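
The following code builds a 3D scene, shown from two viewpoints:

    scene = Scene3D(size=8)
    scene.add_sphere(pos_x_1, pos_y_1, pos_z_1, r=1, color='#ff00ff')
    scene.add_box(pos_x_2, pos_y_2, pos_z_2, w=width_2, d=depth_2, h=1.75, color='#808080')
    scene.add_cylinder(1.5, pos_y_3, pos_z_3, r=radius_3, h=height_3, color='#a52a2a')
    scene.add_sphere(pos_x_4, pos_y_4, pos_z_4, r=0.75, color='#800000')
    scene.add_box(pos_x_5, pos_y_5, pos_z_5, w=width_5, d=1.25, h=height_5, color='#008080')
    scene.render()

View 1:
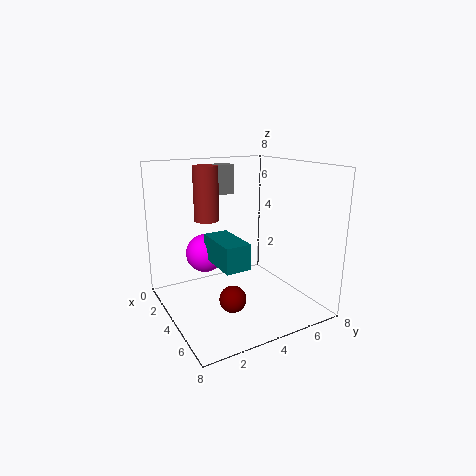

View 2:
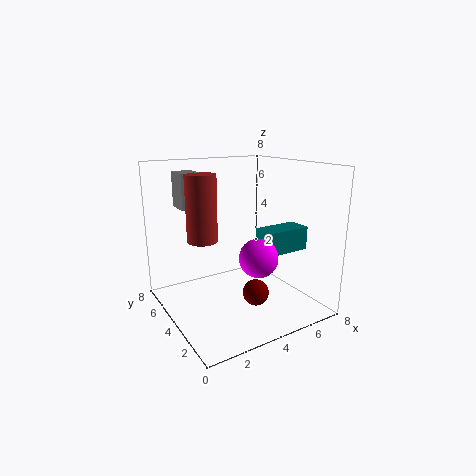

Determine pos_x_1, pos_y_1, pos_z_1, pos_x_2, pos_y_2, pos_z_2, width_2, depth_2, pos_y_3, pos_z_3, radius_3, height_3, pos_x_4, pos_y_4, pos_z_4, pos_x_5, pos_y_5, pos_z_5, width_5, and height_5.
pos_x_1 = 4
pos_y_1 = 2
pos_z_1 = 3.5
pos_x_2 = 0.75
pos_y_2 = 3.75
pos_z_2 = 6
width_2 = 1
depth_2 = 1.25
pos_y_3 = 3.25
pos_z_3 = 4.5
radius_3 = 0.75
height_3 = 3.25
pos_x_4 = 4.75
pos_y_4 = 3.25
pos_z_4 = 0.75
pos_x_5 = 4.5
pos_y_5 = 1.75
pos_z_5 = 3.5
width_5 = 2.5
height_5 = 1.25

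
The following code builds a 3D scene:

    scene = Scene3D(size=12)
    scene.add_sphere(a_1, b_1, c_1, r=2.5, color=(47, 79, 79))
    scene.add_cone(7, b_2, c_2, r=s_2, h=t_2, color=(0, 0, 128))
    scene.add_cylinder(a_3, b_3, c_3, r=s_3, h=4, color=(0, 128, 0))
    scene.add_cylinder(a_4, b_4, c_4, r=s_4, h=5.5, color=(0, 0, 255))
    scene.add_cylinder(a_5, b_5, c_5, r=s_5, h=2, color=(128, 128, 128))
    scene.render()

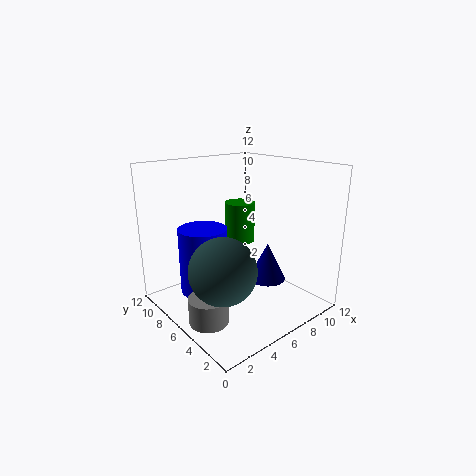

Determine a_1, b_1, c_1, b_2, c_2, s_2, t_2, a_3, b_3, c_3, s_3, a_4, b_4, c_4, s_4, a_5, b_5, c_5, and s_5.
a_1 = 2.5, b_1 = 3.5, c_1 = 5, b_2 = 3.5, c_2 = 3, s_2 = 1.5, t_2 = 3, a_3 = 10, b_3 = 10.5, c_3 = 3.5, s_3 = 1.5, a_4 = 3.5, b_4 = 7.5, c_4 = 1.5, s_4 = 2, a_5 = 1.5, b_5 = 4, c_5 = 1, s_5 = 1.5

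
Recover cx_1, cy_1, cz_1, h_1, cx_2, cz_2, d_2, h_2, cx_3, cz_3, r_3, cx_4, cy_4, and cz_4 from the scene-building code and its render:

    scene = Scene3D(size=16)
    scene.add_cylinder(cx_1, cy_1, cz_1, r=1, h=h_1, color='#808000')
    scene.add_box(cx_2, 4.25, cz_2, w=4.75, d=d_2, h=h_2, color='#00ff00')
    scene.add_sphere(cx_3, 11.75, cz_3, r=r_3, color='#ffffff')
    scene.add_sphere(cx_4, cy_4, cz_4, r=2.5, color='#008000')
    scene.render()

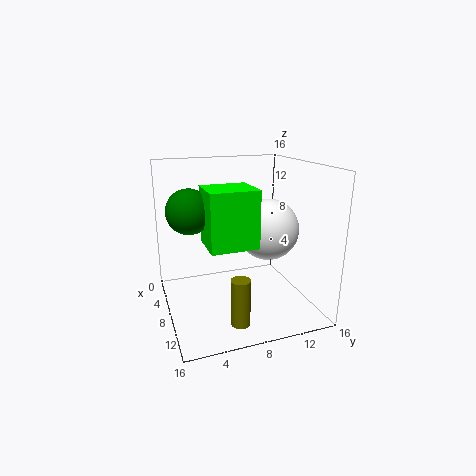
cx_1 = 13; cy_1 = 6.5; cz_1 = 0.5; h_1 = 5; cx_2 = 6; cz_2 = 7.5; d_2 = 5.25; h_2 = 6.25; cx_3 = 7.75; cz_3 = 8.5; r_3 = 3.5; cx_4 = 6.25; cy_4 = 3; cz_4 = 11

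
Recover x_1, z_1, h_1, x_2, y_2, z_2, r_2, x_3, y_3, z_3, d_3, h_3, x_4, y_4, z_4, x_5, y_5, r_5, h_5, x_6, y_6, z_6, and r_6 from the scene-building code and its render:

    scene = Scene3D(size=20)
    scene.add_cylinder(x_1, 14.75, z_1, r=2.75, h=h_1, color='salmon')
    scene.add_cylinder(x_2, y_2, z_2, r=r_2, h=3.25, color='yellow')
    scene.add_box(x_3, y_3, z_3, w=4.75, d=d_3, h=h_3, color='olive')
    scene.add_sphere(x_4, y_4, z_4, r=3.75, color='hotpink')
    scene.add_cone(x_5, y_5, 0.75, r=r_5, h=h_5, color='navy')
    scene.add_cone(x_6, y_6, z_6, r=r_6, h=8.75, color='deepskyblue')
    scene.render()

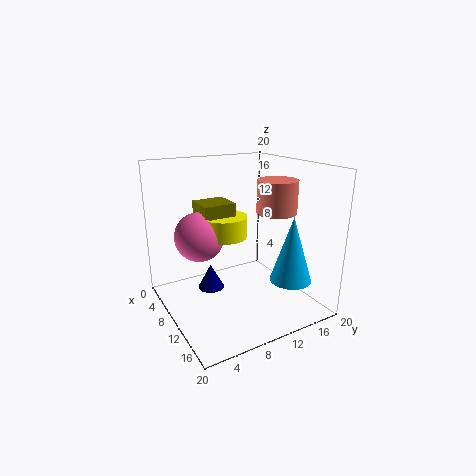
x_1 = 12.25; z_1 = 13.5; h_1 = 4.5; x_2 = 5; y_2 = 10.5; z_2 = 8.5; r_2 = 3.5; x_3 = 1.25; y_3 = 7; z_3 = 8.5; d_3 = 5; h_3 = 5.25; x_4 = 4; y_4 = 6.75; z_4 = 8.75; x_5 = 5.5; y_5 = 7.75; r_5 = 2; h_5 = 3.75; x_6 = 16.25; y_6 = 14.5; z_6 = 5.25; r_6 = 2.75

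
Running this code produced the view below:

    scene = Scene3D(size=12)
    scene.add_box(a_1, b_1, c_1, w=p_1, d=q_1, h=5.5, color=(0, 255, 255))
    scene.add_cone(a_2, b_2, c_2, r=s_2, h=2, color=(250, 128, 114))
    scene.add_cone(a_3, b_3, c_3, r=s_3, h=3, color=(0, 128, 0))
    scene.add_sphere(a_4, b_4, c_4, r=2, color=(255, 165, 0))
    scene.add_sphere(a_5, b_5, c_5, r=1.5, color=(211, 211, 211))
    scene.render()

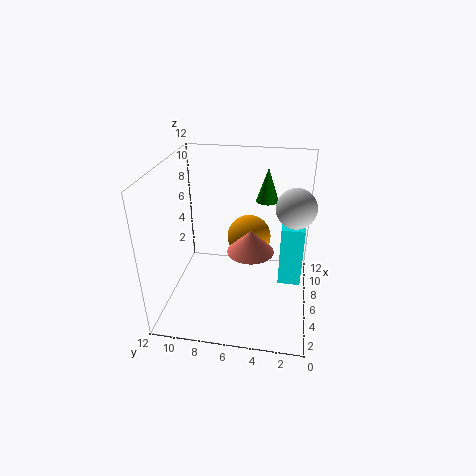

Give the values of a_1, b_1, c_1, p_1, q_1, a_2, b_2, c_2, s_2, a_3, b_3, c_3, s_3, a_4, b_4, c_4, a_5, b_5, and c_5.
a_1 = 7
b_1 = 0.5
c_1 = 1
p_1 = 1.5
q_1 = 2
a_2 = 6.5
b_2 = 5
c_2 = 4.5
s_2 = 2
a_3 = 9.5
b_3 = 4
c_3 = 8
s_3 = 1
a_4 = 9
b_4 = 5.5
c_4 = 4.5
a_5 = 5
b_5 = 1.5
c_5 = 9.5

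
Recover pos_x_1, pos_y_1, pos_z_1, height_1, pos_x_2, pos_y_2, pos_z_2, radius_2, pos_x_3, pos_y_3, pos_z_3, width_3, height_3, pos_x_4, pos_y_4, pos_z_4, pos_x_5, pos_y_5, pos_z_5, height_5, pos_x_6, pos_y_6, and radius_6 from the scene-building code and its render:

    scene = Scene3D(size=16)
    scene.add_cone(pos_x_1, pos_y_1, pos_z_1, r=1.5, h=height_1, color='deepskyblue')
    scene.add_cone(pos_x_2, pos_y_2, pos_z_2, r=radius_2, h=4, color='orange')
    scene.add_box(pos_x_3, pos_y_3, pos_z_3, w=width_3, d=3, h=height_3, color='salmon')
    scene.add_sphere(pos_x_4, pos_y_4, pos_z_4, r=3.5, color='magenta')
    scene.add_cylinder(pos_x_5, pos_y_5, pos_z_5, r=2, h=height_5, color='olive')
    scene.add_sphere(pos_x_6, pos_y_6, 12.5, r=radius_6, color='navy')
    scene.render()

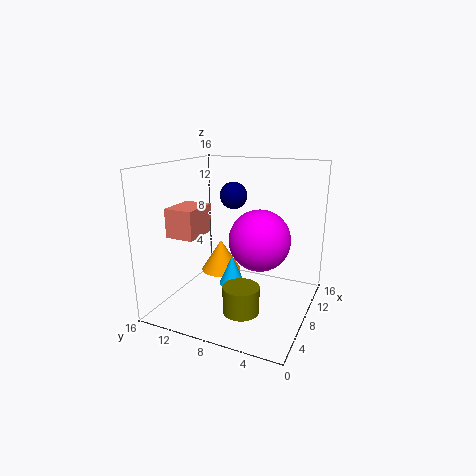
pos_x_1 = 8.5
pos_y_1 = 9
pos_z_1 = 2
height_1 = 3.5
pos_x_2 = 11.5
pos_y_2 = 12
pos_z_2 = 2
radius_2 = 2.5
pos_x_3 = 2.5
pos_y_3 = 10.5
pos_z_3 = 9
width_3 = 4
height_3 = 3
pos_x_4 = 9.5
pos_y_4 = 6
pos_z_4 = 7.5
pos_x_5 = 5.5
pos_y_5 = 6.5
pos_z_5 = 0.5
height_5 = 3
pos_x_6 = 9
pos_y_6 = 9
radius_6 = 1.5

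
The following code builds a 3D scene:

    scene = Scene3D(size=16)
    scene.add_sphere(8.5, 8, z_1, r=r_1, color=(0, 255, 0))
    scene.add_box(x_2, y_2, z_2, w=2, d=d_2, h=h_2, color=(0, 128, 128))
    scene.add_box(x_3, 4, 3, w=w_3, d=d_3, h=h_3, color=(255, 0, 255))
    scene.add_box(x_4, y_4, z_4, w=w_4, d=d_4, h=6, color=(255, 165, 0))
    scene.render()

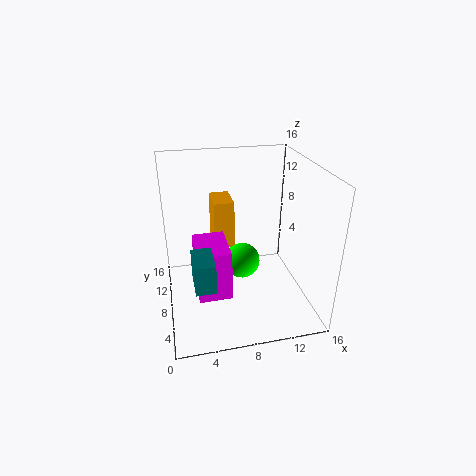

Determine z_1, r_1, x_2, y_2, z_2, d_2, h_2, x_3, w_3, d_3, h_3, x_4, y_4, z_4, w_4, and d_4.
z_1 = 5; r_1 = 2; x_2 = 2.5; y_2 = 1.5; z_2 = 6; d_2 = 3.5; h_2 = 3; x_3 = 3; w_3 = 3.5; d_3 = 5; h_3 = 5.5; x_4 = 6; y_4 = 12; z_4 = 4.5; w_4 = 2.5; d_4 = 4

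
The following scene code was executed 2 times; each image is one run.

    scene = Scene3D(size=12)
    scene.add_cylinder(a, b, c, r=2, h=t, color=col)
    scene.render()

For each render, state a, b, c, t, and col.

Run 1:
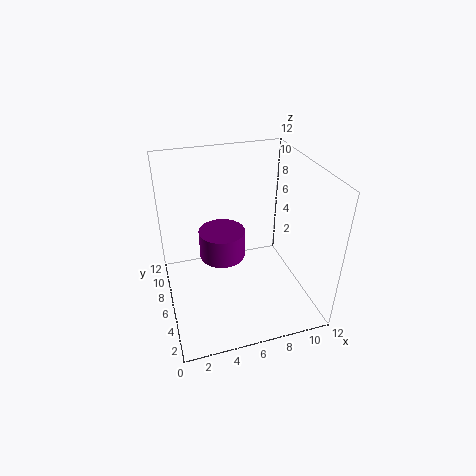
a = 5
b = 7.5
c = 3.5
t = 2.5
col = 'purple'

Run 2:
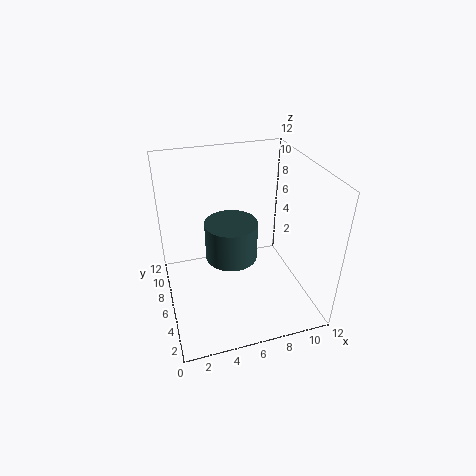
a = 5
b = 4.5
c = 5.5
t = 3
col = 'darkslategray'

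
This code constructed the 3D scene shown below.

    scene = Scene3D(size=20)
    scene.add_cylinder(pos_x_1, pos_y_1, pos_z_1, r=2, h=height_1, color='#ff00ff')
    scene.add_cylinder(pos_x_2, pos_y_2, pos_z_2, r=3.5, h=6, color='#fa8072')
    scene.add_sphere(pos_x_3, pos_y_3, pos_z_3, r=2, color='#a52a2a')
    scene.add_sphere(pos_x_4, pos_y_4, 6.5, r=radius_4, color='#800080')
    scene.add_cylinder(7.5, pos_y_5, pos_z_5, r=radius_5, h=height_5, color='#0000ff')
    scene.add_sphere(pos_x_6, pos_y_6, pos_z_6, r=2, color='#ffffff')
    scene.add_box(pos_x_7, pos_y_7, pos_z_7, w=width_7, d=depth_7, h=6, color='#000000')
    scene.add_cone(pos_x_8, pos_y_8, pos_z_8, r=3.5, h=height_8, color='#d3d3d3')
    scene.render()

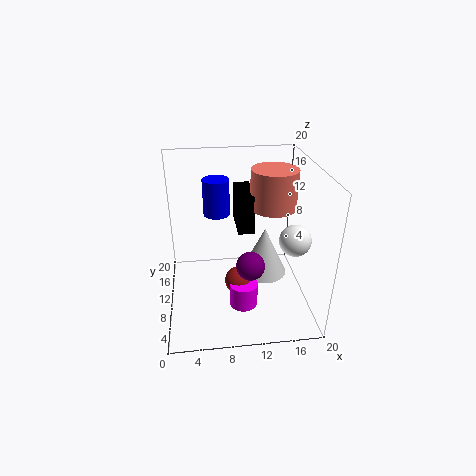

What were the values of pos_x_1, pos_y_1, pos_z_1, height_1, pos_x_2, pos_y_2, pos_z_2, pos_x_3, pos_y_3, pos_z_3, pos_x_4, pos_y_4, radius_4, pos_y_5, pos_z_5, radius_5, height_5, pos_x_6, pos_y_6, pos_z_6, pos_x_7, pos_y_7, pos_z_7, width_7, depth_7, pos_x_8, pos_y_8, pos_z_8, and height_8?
pos_x_1 = 10.5
pos_y_1 = 7.5
pos_z_1 = 0.5
height_1 = 3.5
pos_x_2 = 16
pos_y_2 = 15
pos_z_2 = 12
pos_x_3 = 10
pos_y_3 = 9
pos_z_3 = 3.5
pos_x_4 = 11.5
pos_y_4 = 8
radius_4 = 2
pos_y_5 = 16
pos_z_5 = 11
radius_5 = 2
height_5 = 5.5
pos_x_6 = 16.5
pos_y_6 = 5
pos_z_6 = 12
pos_x_7 = 10.5
pos_y_7 = 13.5
pos_z_7 = 8.5
width_7 = 2.5
depth_7 = 6.5
pos_x_8 = 14.5
pos_y_8 = 13
pos_z_8 = 2
height_8 = 7.5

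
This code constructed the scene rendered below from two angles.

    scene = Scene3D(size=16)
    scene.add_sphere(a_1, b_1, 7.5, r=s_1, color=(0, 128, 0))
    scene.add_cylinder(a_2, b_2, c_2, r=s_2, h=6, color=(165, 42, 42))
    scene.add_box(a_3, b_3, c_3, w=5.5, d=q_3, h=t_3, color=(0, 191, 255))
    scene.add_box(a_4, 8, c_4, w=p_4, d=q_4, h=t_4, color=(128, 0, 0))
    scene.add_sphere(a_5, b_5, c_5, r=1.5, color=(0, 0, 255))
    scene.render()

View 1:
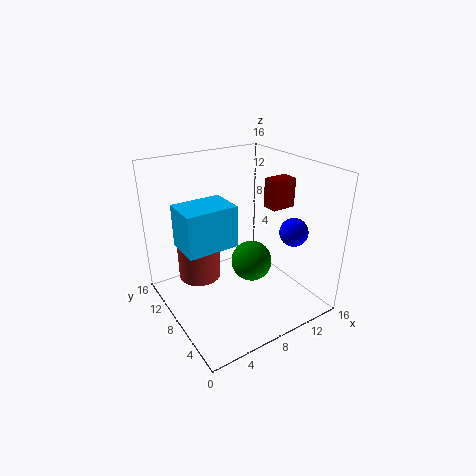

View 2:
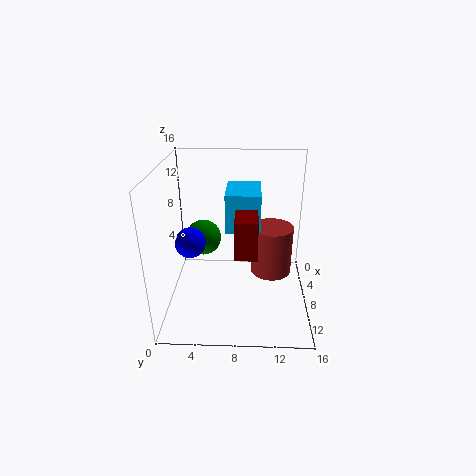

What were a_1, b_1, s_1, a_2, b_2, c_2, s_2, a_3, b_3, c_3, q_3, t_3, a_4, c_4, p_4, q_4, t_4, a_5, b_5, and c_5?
a_1 = 7
b_1 = 4
s_1 = 2
a_2 = 5
b_2 = 12
c_2 = 2
s_2 = 2.5
a_3 = 1.5
b_3 = 6.5
c_3 = 8
q_3 = 4
t_3 = 4.5
a_4 = 13
c_4 = 10
p_4 = 3
q_4 = 2
t_4 = 3.5
a_5 = 12
b_5 = 3.5
c_5 = 9.5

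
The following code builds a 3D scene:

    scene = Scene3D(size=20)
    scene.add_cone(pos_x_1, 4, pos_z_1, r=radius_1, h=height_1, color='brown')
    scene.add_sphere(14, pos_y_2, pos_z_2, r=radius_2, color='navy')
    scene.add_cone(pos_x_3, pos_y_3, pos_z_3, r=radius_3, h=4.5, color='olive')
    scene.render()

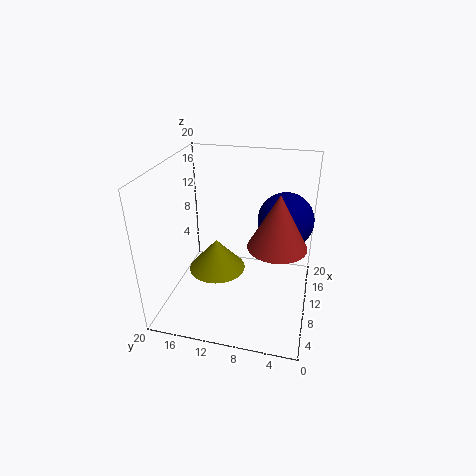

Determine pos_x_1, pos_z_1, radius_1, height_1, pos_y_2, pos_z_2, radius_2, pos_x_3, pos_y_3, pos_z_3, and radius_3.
pos_x_1 = 5, pos_z_1 = 12.5, radius_1 = 3.5, height_1 = 6.5, pos_y_2 = 4, pos_z_2 = 11.5, radius_2 = 4, pos_x_3 = 9.5, pos_y_3 = 13, pos_z_3 = 5, radius_3 = 4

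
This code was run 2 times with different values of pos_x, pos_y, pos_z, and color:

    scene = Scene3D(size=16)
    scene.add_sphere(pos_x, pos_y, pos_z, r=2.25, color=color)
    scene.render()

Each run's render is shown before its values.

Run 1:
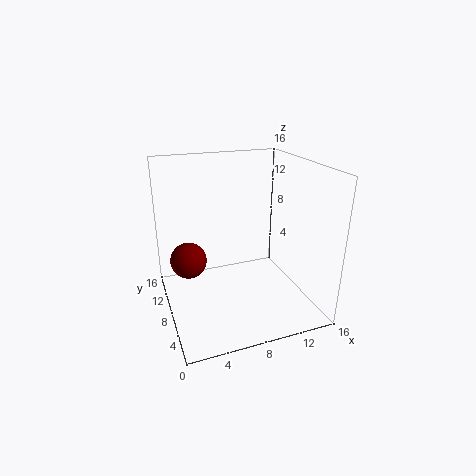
pos_x = 3.25
pos_y = 13
pos_z = 3.5
color = 'maroon'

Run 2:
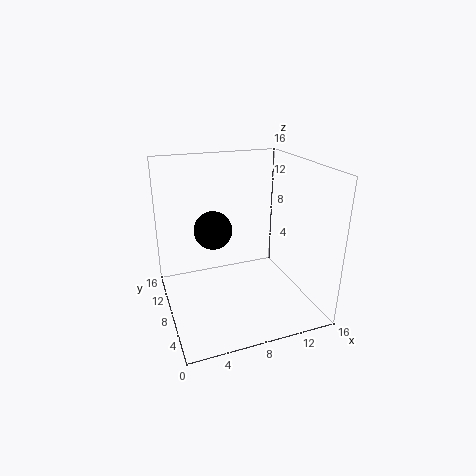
pos_x = 6
pos_y = 11
pos_z = 8
color = 'black'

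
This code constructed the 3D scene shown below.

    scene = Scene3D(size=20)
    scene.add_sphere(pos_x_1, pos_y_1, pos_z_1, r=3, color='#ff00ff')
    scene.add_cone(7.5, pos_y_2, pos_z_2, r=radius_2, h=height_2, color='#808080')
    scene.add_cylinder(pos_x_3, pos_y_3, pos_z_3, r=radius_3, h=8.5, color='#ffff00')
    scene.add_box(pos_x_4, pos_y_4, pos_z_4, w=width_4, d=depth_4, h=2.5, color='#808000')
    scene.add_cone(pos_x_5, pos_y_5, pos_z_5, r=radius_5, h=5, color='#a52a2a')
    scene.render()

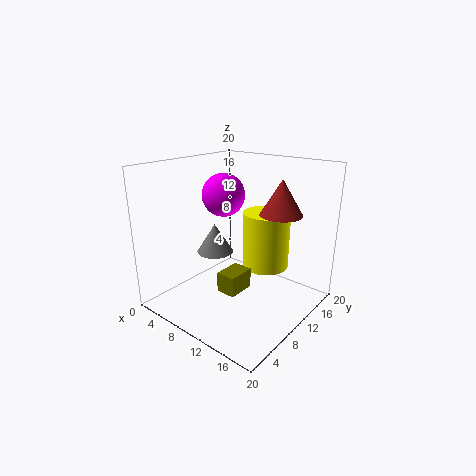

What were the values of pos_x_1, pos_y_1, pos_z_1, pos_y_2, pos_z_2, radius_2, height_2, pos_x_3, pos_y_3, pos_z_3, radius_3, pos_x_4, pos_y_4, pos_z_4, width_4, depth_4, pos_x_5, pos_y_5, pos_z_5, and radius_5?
pos_x_1 = 7; pos_y_1 = 10.5; pos_z_1 = 15.5; pos_y_2 = 8; pos_z_2 = 8; radius_2 = 2.5; height_2 = 4; pos_x_3 = 11; pos_y_3 = 15.5; pos_z_3 = 4; radius_3 = 3.5; pos_x_4 = 12; pos_y_4 = 3.5; pos_z_4 = 5.5; width_4 = 2.5; depth_4 = 3.5; pos_x_5 = 14; pos_y_5 = 14.5; pos_z_5 = 13; radius_5 = 3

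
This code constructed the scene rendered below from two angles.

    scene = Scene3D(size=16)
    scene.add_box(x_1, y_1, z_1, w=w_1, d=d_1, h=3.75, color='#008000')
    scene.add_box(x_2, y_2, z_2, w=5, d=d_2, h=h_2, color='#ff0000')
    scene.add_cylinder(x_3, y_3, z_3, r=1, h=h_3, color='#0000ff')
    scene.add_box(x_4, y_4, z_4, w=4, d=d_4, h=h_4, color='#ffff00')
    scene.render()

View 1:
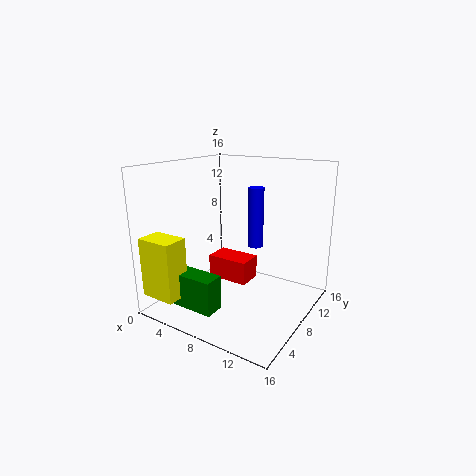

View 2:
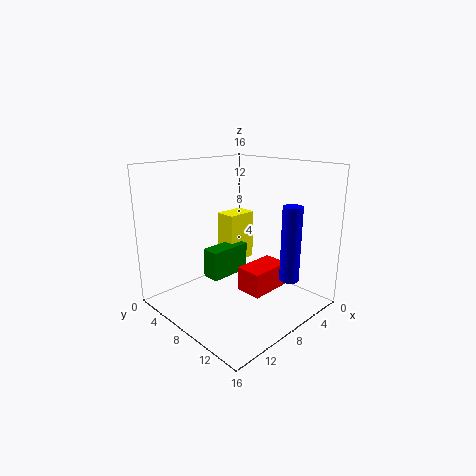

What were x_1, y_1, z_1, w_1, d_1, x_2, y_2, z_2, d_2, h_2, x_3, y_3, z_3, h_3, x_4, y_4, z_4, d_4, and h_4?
x_1 = 2.75, y_1 = 2, z_1 = 1.25, w_1 = 5.5, d_1 = 2.25, x_2 = 3.5, y_2 = 8.5, z_2 = 2, d_2 = 3, h_2 = 2.75, x_3 = 6.75, y_3 = 14.25, z_3 = 4.75, h_3 = 7.75, x_4 = 0.5, y_4 = 0.5, z_4 = 2.25, d_4 = 2.75, h_4 = 6.5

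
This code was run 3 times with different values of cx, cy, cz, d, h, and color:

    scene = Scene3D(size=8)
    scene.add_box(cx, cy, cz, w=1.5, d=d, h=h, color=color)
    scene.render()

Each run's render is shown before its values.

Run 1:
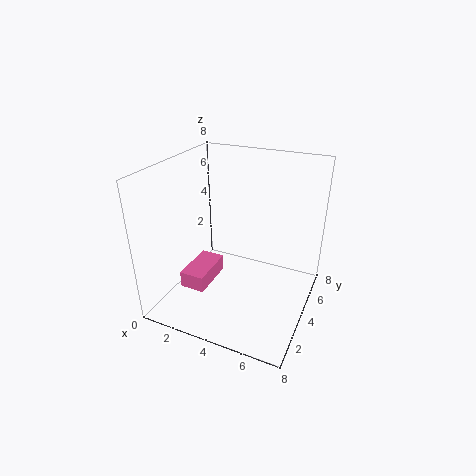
cx = 0.75, cy = 2.75, cz = 0.5, d = 2.75, h = 1, color = 'hotpink'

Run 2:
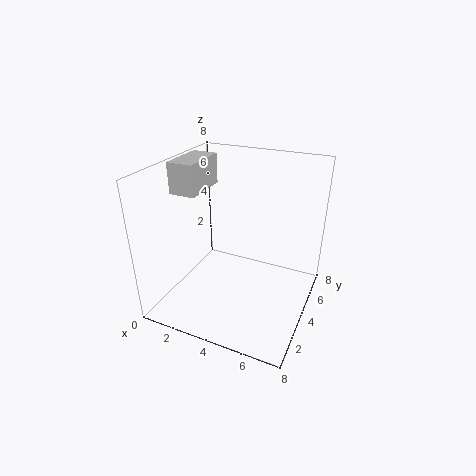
cx = 0.25, cy = 3.25, cz = 6.25, d = 2.75, h = 1.75, color = 'lightgray'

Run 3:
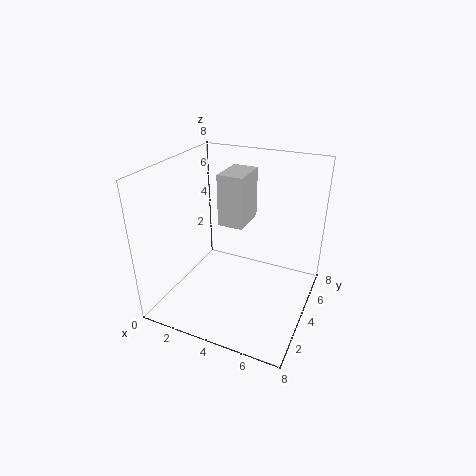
cx = 2.5, cy = 4.5, cz = 4.25, d = 2.25, h = 3, color = 'lightgray'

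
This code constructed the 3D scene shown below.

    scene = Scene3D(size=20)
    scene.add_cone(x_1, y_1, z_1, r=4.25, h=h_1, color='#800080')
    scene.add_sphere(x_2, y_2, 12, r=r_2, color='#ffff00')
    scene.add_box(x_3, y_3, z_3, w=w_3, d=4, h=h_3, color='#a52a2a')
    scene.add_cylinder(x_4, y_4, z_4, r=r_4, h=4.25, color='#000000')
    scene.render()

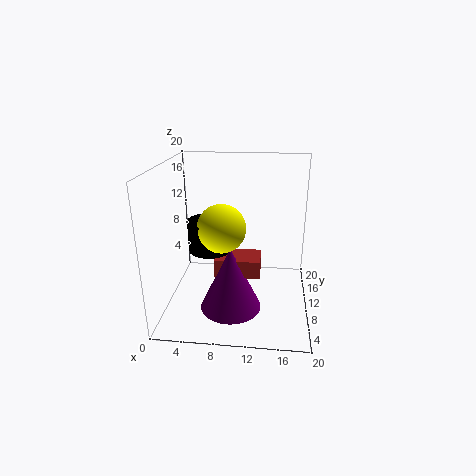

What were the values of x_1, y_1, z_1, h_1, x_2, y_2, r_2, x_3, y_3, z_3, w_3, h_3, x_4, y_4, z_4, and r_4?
x_1 = 9.25, y_1 = 7.5, z_1 = 0.5, h_1 = 9, x_2 = 8, y_2 = 8.25, r_2 = 3.25, x_3 = 7, y_3 = 7.25, z_3 = 5.25, w_3 = 6.25, h_3 = 2.5, x_4 = 6.25, y_4 = 9.25, z_4 = 8.5, r_4 = 3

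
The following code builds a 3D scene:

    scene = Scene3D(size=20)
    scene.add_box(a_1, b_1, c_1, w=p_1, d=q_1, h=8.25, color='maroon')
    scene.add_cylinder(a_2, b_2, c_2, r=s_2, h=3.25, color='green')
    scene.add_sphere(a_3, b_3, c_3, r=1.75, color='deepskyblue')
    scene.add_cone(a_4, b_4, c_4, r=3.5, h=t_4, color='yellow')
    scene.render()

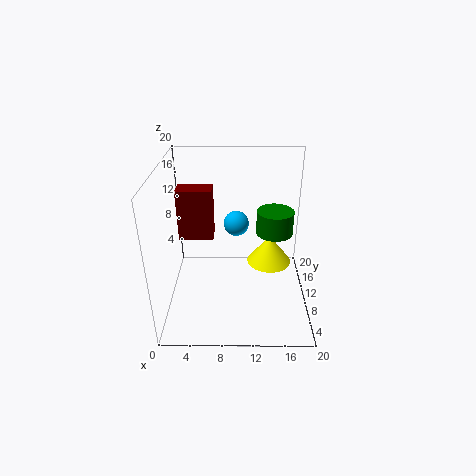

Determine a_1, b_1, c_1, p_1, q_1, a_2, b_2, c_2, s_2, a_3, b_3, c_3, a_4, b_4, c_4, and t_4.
a_1 = 0.5, b_1 = 15.75, c_1 = 6.25, p_1 = 5.5, q_1 = 3.25, a_2 = 15, b_2 = 10.25, c_2 = 10.75, s_2 = 2.5, a_3 = 9.75, b_3 = 11.5, c_3 = 11.5, a_4 = 15, b_4 = 15.25, c_4 = 2.75, t_4 = 4.5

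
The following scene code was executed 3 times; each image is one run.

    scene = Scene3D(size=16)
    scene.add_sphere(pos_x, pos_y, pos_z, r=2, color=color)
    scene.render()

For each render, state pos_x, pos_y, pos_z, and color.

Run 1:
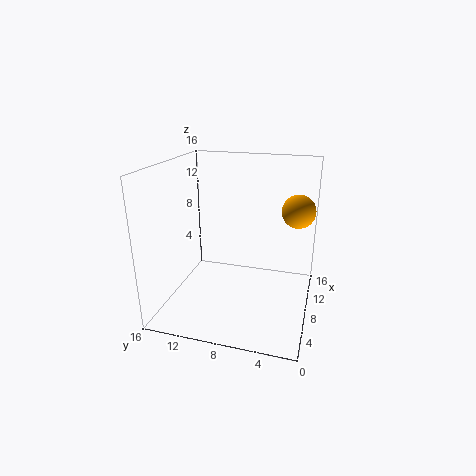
pos_x = 13, pos_y = 2, pos_z = 10, color = 'orange'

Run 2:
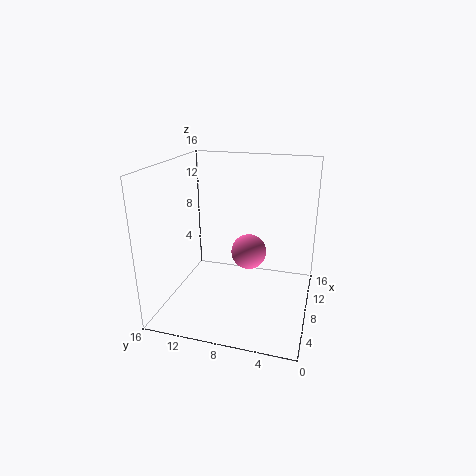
pos_x = 9, pos_y = 7, pos_z = 6, color = 'hotpink'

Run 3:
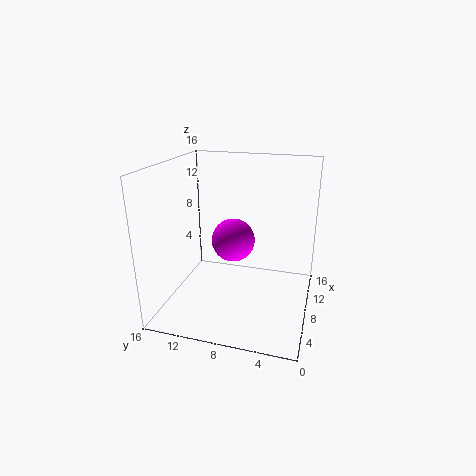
pos_x = 3, pos_y = 7, pos_z = 10, color = 'magenta'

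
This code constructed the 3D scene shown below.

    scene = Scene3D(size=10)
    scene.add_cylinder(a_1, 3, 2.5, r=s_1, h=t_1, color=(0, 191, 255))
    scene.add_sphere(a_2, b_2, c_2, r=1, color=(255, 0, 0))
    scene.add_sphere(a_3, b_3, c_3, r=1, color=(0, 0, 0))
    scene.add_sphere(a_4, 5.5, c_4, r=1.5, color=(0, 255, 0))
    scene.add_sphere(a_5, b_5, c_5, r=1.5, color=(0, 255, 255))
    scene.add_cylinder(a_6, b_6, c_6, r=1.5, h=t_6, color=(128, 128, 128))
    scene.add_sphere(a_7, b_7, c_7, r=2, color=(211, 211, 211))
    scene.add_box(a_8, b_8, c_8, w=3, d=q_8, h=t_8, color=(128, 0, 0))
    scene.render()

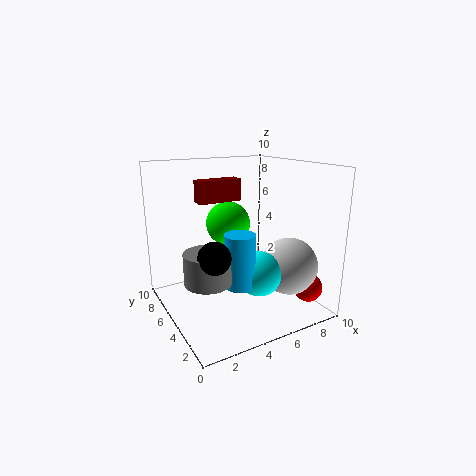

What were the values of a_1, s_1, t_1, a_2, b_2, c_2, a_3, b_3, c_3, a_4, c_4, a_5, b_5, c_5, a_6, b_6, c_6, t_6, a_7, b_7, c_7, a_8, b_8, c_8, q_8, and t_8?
a_1 = 4, s_1 = 1, t_1 = 3.5, a_2 = 9, b_2 = 2, c_2 = 1.5, a_3 = 2, b_3 = 2.5, c_3 = 5, a_4 = 4.5, c_4 = 6, a_5 = 5.5, b_5 = 3, c_5 = 3, a_6 = 2, b_6 = 3.5, c_6 = 3, t_6 = 2, a_7 = 8, b_7 = 3, c_7 = 3, a_8 = 2.5, b_8 = 5.5, c_8 = 7.5, q_8 = 1, t_8 = 1.5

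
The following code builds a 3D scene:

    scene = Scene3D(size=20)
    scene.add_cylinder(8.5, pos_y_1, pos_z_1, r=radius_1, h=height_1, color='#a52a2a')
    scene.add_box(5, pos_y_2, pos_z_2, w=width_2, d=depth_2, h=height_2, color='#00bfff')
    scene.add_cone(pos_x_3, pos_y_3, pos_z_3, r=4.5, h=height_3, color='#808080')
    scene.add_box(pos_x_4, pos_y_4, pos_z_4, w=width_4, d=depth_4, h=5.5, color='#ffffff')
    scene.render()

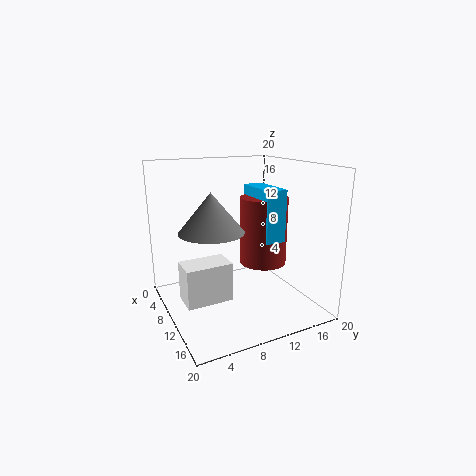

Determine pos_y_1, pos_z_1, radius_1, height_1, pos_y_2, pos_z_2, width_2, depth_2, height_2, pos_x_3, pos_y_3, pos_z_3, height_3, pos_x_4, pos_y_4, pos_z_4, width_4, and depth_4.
pos_y_1 = 15, pos_z_1 = 5, radius_1 = 3.5, height_1 = 10, pos_y_2 = 13.5, pos_z_2 = 9, width_2 = 7, depth_2 = 3, height_2 = 7.5, pos_x_3 = 9, pos_y_3 = 6.5, pos_z_3 = 11, height_3 = 5.5, pos_x_4 = 7.5, pos_y_4 = 2, pos_z_4 = 1.5, width_4 = 4, depth_4 = 6.5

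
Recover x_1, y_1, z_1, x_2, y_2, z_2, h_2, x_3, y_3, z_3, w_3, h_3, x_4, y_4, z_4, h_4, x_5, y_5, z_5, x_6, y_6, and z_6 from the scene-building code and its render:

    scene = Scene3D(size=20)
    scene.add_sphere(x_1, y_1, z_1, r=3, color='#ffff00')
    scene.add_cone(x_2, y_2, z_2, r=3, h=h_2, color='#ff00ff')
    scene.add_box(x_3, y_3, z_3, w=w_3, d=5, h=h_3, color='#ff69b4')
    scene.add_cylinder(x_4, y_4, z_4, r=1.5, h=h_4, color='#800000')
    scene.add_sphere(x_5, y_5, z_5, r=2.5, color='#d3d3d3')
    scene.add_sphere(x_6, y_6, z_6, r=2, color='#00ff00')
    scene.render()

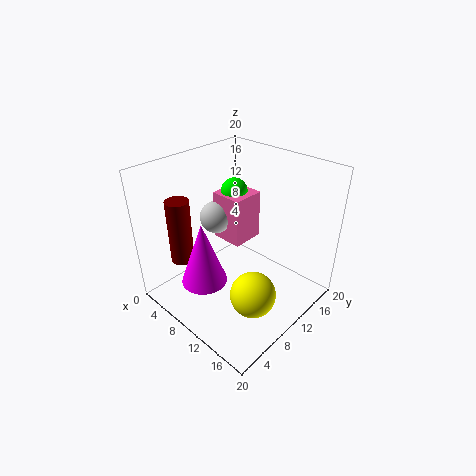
x_1 = 15.5
y_1 = 7
z_1 = 5
x_2 = 9.5
y_2 = 4
z_2 = 6
h_2 = 8.5
x_3 = 3
y_3 = 12
z_3 = 6.5
w_3 = 5
h_3 = 7.5
x_4 = 6.5
y_4 = 3
z_4 = 8.5
h_4 = 8.5
x_5 = 3.5
y_5 = 12
z_5 = 10
x_6 = 5
y_6 = 14.5
z_6 = 14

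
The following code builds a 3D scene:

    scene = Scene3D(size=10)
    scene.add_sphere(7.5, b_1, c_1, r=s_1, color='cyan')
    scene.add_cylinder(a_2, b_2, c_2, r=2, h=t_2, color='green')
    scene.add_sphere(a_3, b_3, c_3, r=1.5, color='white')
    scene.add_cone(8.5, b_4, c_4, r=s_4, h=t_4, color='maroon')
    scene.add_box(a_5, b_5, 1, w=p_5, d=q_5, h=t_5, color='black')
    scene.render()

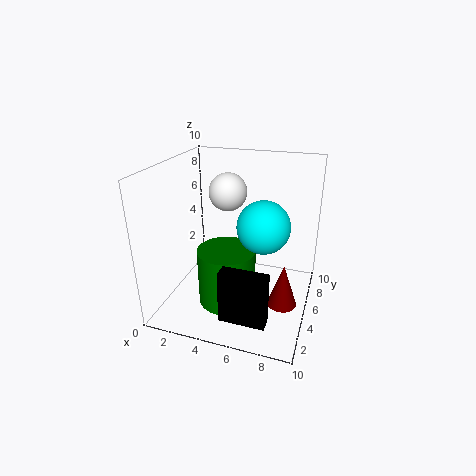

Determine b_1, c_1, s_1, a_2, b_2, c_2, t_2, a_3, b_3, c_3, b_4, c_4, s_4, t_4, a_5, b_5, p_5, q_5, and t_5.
b_1 = 2
c_1 = 7.5
s_1 = 1.5
a_2 = 4.5
b_2 = 4
c_2 = 0.5
t_2 = 4
a_3 = 3
b_3 = 8.5
c_3 = 7
b_4 = 4
c_4 = 1
s_4 = 1
t_4 = 3
a_5 = 5
b_5 = 1
p_5 = 3
q_5 = 1
t_5 = 3.5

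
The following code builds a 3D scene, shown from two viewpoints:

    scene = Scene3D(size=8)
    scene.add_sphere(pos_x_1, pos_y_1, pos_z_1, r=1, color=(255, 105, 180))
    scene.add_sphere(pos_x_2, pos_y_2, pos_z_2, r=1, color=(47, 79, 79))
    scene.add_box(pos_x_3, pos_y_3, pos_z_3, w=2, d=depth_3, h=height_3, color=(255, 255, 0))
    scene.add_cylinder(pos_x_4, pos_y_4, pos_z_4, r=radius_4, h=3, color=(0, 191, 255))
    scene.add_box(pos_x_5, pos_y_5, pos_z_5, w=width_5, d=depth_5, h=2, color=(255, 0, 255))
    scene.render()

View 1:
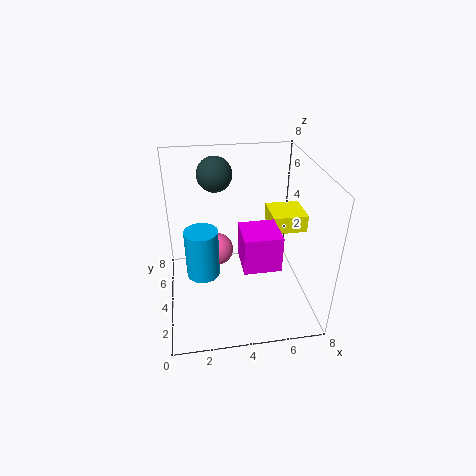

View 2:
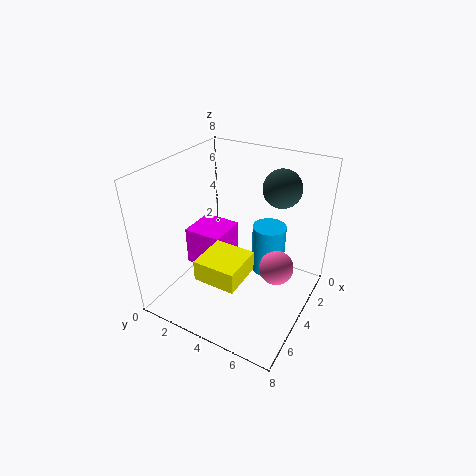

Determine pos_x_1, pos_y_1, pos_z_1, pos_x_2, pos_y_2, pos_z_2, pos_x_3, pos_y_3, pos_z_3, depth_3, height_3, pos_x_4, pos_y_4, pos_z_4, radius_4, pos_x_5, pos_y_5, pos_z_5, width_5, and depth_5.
pos_x_1 = 3, pos_y_1 = 6, pos_z_1 = 2, pos_x_2 = 3, pos_y_2 = 6, pos_z_2 = 7, pos_x_3 = 6, pos_y_3 = 4, pos_z_3 = 4, depth_3 = 2, height_3 = 1, pos_x_4 = 2, pos_y_4 = 5, pos_z_4 = 1, radius_4 = 1, pos_x_5 = 4, pos_y_5 = 2, pos_z_5 = 3, width_5 = 2, depth_5 = 2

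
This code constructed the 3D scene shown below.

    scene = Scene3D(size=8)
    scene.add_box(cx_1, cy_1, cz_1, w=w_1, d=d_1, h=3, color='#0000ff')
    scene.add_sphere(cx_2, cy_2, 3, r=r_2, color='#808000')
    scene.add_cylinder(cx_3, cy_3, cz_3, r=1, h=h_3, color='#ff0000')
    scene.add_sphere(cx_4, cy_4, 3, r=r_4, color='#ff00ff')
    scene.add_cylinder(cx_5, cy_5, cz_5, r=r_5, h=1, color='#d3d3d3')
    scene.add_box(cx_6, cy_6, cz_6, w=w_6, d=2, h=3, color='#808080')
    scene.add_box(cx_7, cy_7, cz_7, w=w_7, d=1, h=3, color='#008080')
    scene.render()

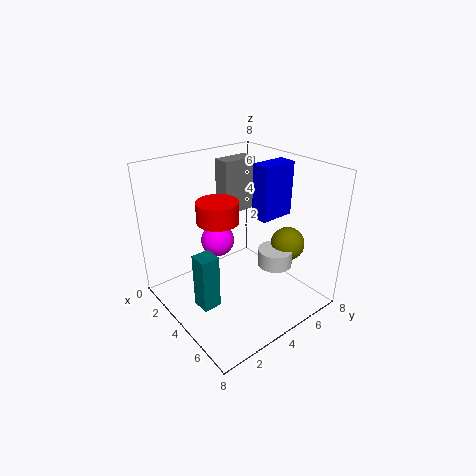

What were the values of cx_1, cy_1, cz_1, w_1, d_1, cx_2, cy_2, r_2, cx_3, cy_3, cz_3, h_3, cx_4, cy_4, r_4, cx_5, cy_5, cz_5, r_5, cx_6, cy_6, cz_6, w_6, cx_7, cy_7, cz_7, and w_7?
cx_1 = 4; cy_1 = 5; cz_1 = 5; w_1 = 1; d_1 = 2; cx_2 = 5; cy_2 = 7; r_2 = 1; cx_3 = 5; cy_3 = 2; cz_3 = 6; h_3 = 1; cx_4 = 2; cy_4 = 4; r_4 = 1; cx_5 = 5; cy_5 = 6; cz_5 = 2; r_5 = 1; cx_6 = 2; cy_6 = 4; cz_6 = 5; w_6 = 1; cx_7 = 4; cy_7 = 1; cz_7 = 1; w_7 = 1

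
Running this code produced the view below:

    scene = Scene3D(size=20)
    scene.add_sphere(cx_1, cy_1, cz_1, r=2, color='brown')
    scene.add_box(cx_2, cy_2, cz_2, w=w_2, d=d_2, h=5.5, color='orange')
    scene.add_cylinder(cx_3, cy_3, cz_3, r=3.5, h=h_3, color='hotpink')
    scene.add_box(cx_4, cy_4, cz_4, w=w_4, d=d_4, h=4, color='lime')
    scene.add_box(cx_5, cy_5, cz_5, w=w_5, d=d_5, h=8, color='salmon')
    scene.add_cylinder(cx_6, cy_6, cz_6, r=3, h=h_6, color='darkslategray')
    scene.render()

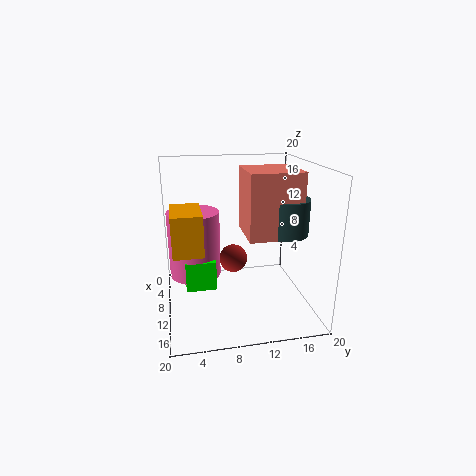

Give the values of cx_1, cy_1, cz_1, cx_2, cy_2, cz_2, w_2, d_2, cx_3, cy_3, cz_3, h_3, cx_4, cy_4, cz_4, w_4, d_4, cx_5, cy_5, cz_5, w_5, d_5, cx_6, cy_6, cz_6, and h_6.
cx_1 = 9
cy_1 = 9.5
cz_1 = 6.5
cx_2 = 7
cy_2 = 1
cz_2 = 9
w_2 = 6.5
d_2 = 4
cx_3 = 9.5
cy_3 = 4
cz_3 = 5
h_3 = 9
cx_4 = 10
cy_4 = 2.5
cz_4 = 4
w_4 = 3
d_4 = 4
cx_5 = 10.5
cy_5 = 10
cz_5 = 12
w_5 = 6.5
d_5 = 6.5
cx_6 = 14.5
cy_6 = 15
cz_6 = 12
h_6 = 4.5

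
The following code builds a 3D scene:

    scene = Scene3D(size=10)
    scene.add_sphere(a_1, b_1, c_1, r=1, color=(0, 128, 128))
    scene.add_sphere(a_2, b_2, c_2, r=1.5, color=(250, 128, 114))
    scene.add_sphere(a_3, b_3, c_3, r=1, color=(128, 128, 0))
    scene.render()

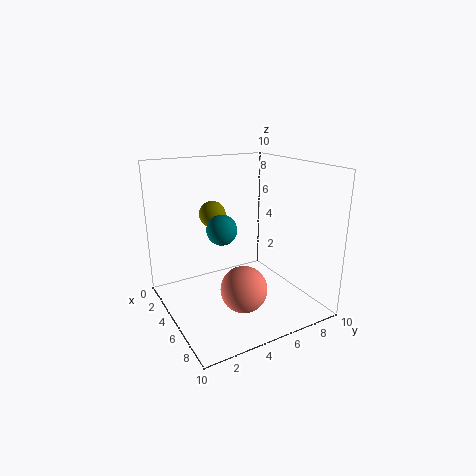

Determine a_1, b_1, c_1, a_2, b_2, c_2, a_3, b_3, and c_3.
a_1 = 5.5, b_1 = 3.5, c_1 = 6, a_2 = 7.5, b_2 = 4, c_2 = 2.5, a_3 = 2, b_3 = 4.5, c_3 = 6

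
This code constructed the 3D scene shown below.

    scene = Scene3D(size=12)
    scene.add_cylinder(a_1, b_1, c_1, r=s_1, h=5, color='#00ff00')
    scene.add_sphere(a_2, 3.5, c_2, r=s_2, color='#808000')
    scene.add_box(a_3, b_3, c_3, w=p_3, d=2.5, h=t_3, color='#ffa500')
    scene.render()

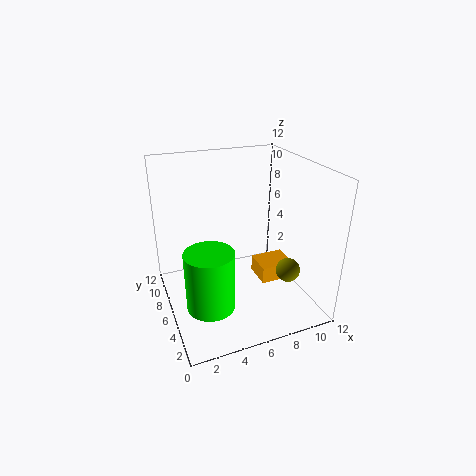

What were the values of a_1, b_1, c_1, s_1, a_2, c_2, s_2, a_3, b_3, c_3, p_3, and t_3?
a_1 = 3, b_1 = 4.5, c_1 = 1, s_1 = 2, a_2 = 9.5, c_2 = 3.5, s_2 = 1, a_3 = 8, b_3 = 5, c_3 = 1.5, p_3 = 3, t_3 = 1.5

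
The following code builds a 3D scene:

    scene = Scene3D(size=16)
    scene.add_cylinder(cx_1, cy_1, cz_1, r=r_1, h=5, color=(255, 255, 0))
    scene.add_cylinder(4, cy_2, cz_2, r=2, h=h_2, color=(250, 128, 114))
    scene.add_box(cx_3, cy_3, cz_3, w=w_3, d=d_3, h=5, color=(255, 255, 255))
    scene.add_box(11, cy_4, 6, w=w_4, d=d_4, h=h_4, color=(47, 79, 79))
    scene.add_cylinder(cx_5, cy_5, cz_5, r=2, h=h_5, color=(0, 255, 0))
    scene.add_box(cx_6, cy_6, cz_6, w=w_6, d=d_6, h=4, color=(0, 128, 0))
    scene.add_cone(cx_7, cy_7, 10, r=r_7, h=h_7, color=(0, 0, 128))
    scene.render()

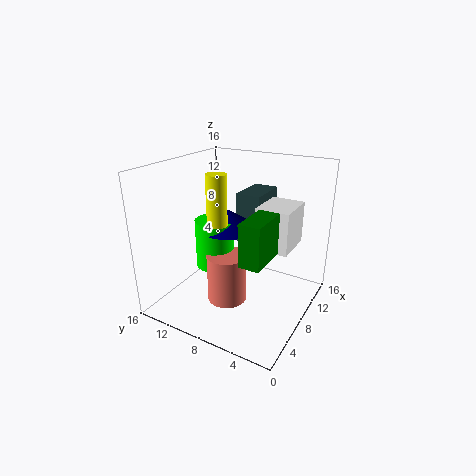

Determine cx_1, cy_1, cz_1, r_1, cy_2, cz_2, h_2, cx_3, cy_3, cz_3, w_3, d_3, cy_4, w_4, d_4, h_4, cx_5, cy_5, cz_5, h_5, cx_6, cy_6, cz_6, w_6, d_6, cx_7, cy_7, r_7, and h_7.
cx_1 = 4; cy_1 = 8; cz_1 = 11; r_1 = 1; cy_2 = 7; cz_2 = 3; h_2 = 5; cx_3 = 10; cy_3 = 3; cz_3 = 6; w_3 = 5; d_3 = 4; cy_4 = 7; w_4 = 5; d_4 = 3; h_4 = 6; cx_5 = 5; cy_5 = 9; cz_5 = 6; h_5 = 5; cx_6 = 1; cy_6 = 2; cz_6 = 9; w_6 = 4; d_6 = 2; cx_7 = 6; cy_7 = 8; r_7 = 3; h_7 = 2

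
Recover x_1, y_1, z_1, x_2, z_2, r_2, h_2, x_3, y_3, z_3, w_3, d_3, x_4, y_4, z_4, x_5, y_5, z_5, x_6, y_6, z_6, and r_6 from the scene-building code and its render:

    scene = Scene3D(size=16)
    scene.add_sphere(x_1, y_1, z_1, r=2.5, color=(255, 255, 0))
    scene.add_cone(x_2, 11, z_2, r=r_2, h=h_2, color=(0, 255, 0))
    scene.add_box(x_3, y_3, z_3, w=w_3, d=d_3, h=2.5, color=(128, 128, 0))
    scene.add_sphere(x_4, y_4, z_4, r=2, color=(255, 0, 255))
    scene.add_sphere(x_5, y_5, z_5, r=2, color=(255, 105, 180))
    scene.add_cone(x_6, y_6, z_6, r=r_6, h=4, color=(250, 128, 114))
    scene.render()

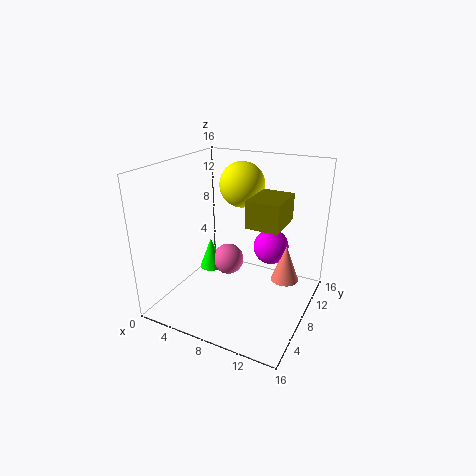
x_1 = 7.5
y_1 = 10
z_1 = 13.5
x_2 = 2.5
z_2 = 1.5
r_2 = 1.5
h_2 = 4
x_3 = 11.5
y_3 = 2.5
z_3 = 12
w_3 = 3
d_3 = 4
x_4 = 11
y_4 = 10.5
z_4 = 6.5
x_5 = 4.5
y_5 = 12
z_5 = 2.5
x_6 = 13.5
y_6 = 8.5
z_6 = 4
r_6 = 1.5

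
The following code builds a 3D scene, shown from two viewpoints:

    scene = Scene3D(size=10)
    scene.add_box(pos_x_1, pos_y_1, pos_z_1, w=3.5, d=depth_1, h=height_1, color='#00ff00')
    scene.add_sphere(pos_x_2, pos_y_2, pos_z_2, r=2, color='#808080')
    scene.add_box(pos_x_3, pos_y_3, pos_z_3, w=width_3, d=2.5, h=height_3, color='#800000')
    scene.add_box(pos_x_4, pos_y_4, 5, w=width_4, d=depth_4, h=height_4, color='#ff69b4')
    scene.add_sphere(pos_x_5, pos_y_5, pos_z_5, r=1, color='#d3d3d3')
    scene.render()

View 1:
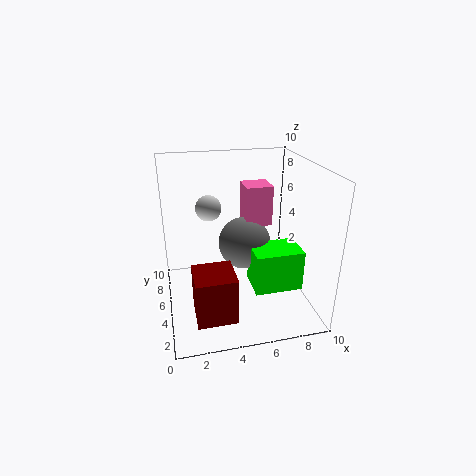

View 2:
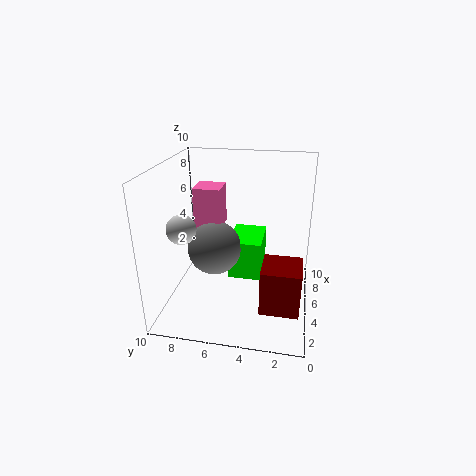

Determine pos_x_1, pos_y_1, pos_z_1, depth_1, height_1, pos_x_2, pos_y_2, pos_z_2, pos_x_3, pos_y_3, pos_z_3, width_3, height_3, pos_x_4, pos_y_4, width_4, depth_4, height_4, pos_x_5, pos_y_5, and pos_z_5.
pos_x_1 = 6; pos_y_1 = 3.5; pos_z_1 = 1; depth_1 = 2.5; height_1 = 3; pos_x_2 = 6; pos_y_2 = 7; pos_z_2 = 3.5; pos_x_3 = 1.5; pos_y_3 = 0.5; pos_z_3 = 1.5; width_3 = 2.5; height_3 = 3; pos_x_4 = 6; pos_y_4 = 6.5; width_4 = 2; depth_4 = 2; height_4 = 3; pos_x_5 = 3.5; pos_y_5 = 8.5; pos_z_5 = 6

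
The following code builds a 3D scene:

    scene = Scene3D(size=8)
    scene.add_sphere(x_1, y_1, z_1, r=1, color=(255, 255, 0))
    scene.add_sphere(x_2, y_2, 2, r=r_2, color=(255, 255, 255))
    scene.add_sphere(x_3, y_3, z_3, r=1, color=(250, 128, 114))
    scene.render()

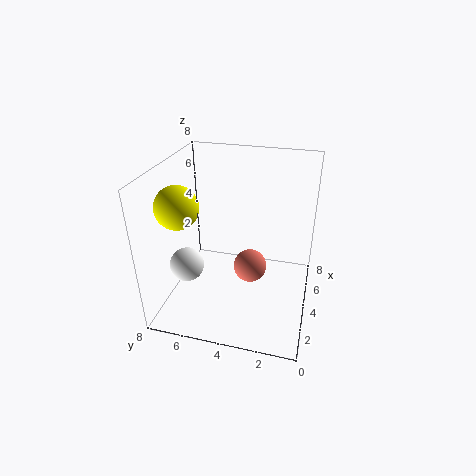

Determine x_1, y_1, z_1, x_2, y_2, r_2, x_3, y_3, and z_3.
x_1 = 1; y_1 = 6; z_1 = 7; x_2 = 3.5; y_2 = 7; r_2 = 1; x_3 = 5; y_3 = 3.5; z_3 = 1.5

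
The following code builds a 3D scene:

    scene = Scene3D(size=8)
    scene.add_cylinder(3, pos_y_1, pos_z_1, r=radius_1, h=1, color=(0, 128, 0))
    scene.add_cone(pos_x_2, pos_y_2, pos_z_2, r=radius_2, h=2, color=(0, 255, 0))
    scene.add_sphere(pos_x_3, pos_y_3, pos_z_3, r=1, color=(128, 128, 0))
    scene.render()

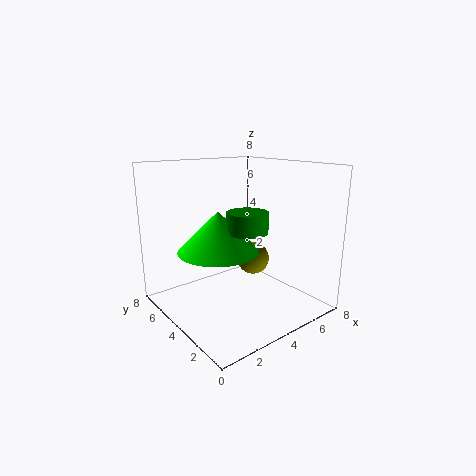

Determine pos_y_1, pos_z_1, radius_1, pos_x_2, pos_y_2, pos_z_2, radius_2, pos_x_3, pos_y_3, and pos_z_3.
pos_y_1 = 2
pos_z_1 = 5
radius_1 = 1
pos_x_2 = 2
pos_y_2 = 3
pos_z_2 = 4
radius_2 = 2
pos_x_3 = 6
pos_y_3 = 5
pos_z_3 = 2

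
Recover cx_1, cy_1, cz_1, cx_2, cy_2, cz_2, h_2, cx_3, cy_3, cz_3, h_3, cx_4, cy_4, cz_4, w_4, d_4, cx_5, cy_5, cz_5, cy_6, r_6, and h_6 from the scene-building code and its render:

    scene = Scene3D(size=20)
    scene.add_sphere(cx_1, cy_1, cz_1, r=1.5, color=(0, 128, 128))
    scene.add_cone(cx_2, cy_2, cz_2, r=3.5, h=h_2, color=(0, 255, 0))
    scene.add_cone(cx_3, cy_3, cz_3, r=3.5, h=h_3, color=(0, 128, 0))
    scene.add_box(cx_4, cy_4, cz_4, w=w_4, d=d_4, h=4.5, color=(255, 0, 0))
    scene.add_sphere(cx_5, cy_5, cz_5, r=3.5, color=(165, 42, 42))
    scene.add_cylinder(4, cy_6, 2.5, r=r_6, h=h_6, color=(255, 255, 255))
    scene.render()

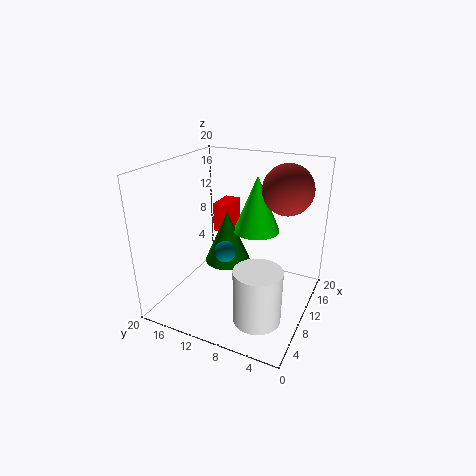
cx_1 = 9
cy_1 = 11.5
cz_1 = 8
cx_2 = 15.5
cy_2 = 9.5
cz_2 = 9
h_2 = 8.5
cx_3 = 13.5
cy_3 = 13.5
cz_3 = 4
h_3 = 8
cx_4 = 14.5
cy_4 = 14
cz_4 = 8
w_4 = 4.5
d_4 = 2.5
cx_5 = 14
cy_5 = 4.5
cz_5 = 16.5
cy_6 = 4.5
r_6 = 3
h_6 = 7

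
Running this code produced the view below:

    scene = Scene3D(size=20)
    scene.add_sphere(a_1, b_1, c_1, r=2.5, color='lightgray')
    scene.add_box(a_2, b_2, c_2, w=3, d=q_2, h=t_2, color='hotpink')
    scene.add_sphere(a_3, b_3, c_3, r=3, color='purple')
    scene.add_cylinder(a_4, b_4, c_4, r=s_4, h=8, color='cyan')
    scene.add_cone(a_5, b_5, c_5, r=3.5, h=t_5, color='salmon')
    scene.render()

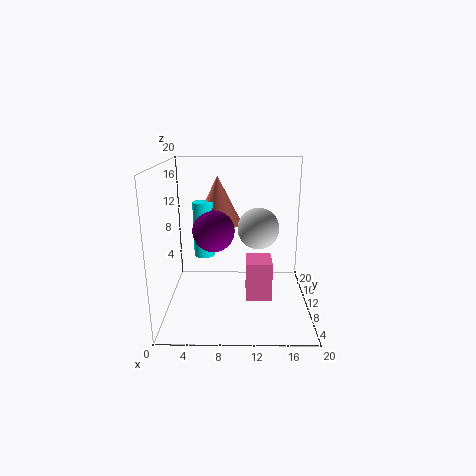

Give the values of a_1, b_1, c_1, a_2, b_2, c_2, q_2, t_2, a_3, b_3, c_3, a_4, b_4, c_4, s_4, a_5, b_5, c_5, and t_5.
a_1 = 12.5; b_1 = 5; c_1 = 13; a_2 = 11; b_2 = 1; c_2 = 5.5; q_2 = 3.5; t_2 = 4.5; a_3 = 6.5; b_3 = 11.5; c_3 = 10.5; a_4 = 5; b_4 = 12.5; c_4 = 6.5; s_4 = 1.5; a_5 = 7; b_5 = 14; c_5 = 11; t_5 = 7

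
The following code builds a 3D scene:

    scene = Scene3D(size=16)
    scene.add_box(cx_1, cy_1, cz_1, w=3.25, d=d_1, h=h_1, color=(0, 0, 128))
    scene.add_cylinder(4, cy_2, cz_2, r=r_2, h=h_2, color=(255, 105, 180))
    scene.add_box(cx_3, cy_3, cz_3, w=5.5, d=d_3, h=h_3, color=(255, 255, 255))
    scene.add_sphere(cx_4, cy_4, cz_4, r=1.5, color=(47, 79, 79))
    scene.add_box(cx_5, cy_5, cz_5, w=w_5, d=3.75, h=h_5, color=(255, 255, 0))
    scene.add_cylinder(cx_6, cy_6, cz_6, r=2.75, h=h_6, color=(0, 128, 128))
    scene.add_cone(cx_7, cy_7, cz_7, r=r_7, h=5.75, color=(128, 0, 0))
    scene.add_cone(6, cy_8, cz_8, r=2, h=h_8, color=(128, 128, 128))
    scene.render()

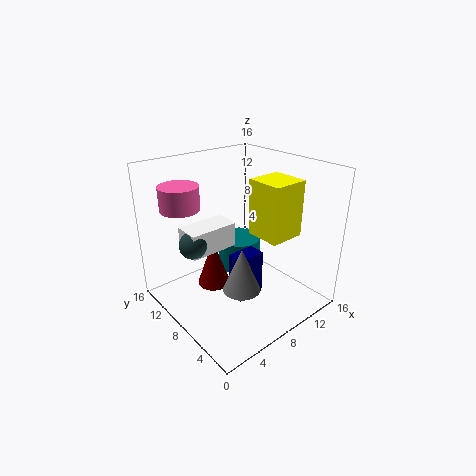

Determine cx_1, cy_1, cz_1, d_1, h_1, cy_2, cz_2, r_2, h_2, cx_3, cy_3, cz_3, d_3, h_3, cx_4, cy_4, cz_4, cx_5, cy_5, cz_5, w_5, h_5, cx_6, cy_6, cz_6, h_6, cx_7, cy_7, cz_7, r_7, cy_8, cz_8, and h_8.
cx_1 = 6.5, cy_1 = 5.75, cz_1 = 1.25, d_1 = 2, h_1 = 5.25, cy_2 = 13.25, cz_2 = 10.75, r_2 = 2.25, h_2 = 2.75, cx_3 = 2.75, cy_3 = 8.75, cz_3 = 6.75, d_3 = 3, h_3 = 2.75, cx_4 = 3.25, cy_4 = 9.75, cz_4 = 8, cx_5 = 7.75, cy_5 = 2.25, cz_5 = 9.5, w_5 = 3.75, h_5 = 5.75, cx_6 = 11.75, cy_6 = 12.25, cz_6 = 1.25, h_6 = 4, cx_7 = 7, cy_7 = 11.5, cz_7 = 0.75, r_7 = 2, cy_8 = 5, cz_8 = 3.75, h_8 = 4.75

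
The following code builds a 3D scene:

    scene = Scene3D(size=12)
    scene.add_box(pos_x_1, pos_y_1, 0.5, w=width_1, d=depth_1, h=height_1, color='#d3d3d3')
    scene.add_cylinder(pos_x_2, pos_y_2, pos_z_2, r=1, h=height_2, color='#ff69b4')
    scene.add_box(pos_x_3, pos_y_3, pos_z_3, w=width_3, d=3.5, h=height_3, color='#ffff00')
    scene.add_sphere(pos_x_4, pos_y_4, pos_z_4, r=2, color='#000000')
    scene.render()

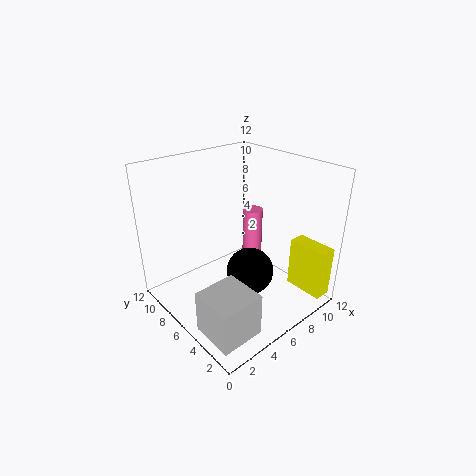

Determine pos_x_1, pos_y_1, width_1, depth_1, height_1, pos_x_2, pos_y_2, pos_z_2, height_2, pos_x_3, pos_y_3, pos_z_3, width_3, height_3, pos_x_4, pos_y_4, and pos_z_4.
pos_x_1 = 0.5; pos_y_1 = 1; width_1 = 3.5; depth_1 = 3.5; height_1 = 3.5; pos_x_2 = 11; pos_y_2 = 9.5; pos_z_2 = 1; height_2 = 5; pos_x_3 = 10.5; pos_y_3 = 0.5; pos_z_3 = 0.5; width_3 = 1.5; height_3 = 4.5; pos_x_4 = 6.5; pos_y_4 = 5; pos_z_4 = 3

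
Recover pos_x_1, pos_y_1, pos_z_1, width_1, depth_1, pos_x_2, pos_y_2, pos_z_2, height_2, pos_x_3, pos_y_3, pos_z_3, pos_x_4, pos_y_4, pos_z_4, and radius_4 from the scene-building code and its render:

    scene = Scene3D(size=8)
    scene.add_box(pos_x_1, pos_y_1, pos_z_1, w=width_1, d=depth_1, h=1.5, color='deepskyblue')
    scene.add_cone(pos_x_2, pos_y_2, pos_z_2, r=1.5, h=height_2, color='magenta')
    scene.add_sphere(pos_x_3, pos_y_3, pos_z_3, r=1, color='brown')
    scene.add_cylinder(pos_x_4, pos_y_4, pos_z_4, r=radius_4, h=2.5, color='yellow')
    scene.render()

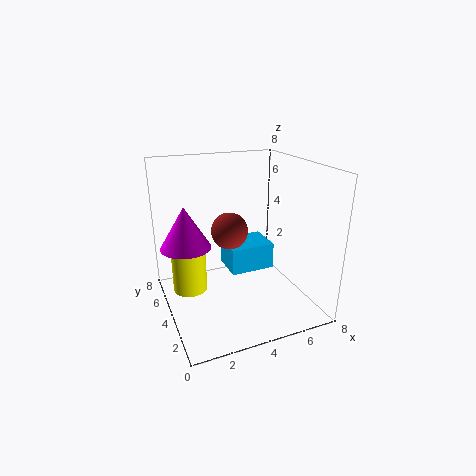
pos_x_1 = 3.5; pos_y_1 = 3.5; pos_z_1 = 2; width_1 = 2.5; depth_1 = 2; pos_x_2 = 1.5; pos_y_2 = 6; pos_z_2 = 3; height_2 = 2.5; pos_x_3 = 3.5; pos_y_3 = 4; pos_z_3 = 4.5; pos_x_4 = 1.5; pos_y_4 = 5.5; pos_z_4 = 0.5; radius_4 = 1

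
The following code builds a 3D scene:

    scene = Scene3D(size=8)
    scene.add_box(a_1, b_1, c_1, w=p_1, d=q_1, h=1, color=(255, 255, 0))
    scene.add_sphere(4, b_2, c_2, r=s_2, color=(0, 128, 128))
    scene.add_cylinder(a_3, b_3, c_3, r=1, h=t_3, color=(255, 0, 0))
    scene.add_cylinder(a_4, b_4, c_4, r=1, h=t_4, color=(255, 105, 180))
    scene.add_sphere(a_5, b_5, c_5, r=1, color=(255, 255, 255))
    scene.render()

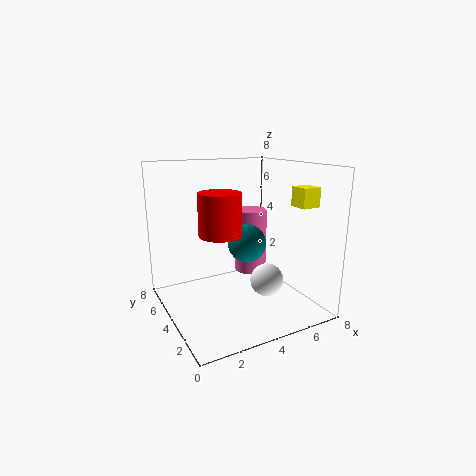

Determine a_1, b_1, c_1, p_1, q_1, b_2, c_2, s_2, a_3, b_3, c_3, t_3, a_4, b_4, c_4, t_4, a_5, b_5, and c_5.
a_1 = 6
b_1 = 1
c_1 = 6
p_1 = 1
q_1 = 1
b_2 = 3
c_2 = 4
s_2 = 1
a_3 = 2
b_3 = 2
c_3 = 5
t_3 = 2
a_4 = 6
b_4 = 6
c_4 = 1
t_4 = 4
a_5 = 6
b_5 = 4
c_5 = 1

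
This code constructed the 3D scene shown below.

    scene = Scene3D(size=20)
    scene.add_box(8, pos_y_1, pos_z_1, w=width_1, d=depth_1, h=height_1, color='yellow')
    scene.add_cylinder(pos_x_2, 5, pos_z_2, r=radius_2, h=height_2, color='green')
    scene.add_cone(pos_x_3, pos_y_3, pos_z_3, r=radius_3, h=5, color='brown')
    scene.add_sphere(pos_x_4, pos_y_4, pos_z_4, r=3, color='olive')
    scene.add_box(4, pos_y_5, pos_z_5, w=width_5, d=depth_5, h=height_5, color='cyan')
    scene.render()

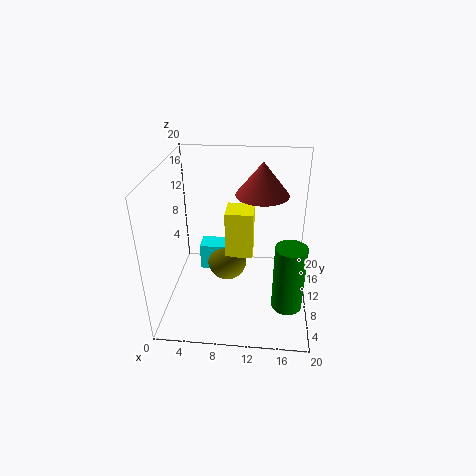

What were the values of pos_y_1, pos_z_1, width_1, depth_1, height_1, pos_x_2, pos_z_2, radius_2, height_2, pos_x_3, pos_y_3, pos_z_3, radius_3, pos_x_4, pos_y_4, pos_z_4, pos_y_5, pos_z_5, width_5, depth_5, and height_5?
pos_y_1 = 11; pos_z_1 = 6; width_1 = 4; depth_1 = 4; height_1 = 7; pos_x_2 = 17; pos_z_2 = 3; radius_2 = 2; height_2 = 9; pos_x_3 = 13; pos_y_3 = 16; pos_z_3 = 14; radius_3 = 4; pos_x_4 = 8; pos_y_4 = 13; pos_z_4 = 4; pos_y_5 = 12; pos_z_5 = 3; width_5 = 4; depth_5 = 3; height_5 = 4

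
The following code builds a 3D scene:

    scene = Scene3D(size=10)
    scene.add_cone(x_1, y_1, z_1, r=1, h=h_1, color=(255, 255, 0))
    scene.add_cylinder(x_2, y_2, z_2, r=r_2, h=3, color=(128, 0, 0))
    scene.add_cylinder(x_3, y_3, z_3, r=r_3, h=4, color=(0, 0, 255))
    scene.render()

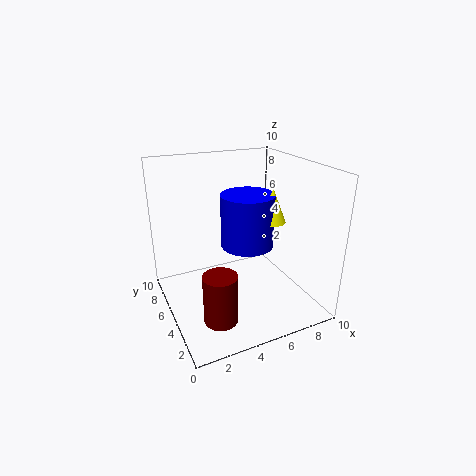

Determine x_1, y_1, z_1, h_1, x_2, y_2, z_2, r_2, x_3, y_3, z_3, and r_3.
x_1 = 8, y_1 = 5.5, z_1 = 5.5, h_1 = 2.5, x_2 = 2, y_2 = 1, z_2 = 2, r_2 = 1, x_3 = 6.5, y_3 = 6.5, z_3 = 3.5, r_3 = 2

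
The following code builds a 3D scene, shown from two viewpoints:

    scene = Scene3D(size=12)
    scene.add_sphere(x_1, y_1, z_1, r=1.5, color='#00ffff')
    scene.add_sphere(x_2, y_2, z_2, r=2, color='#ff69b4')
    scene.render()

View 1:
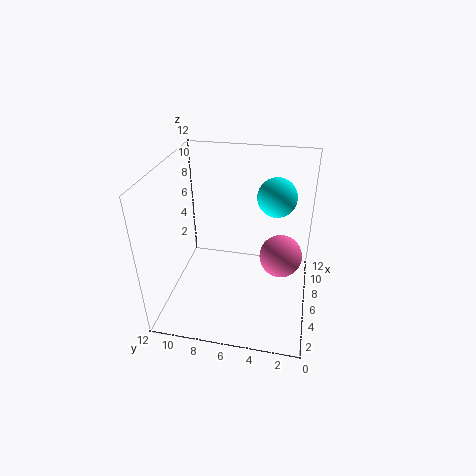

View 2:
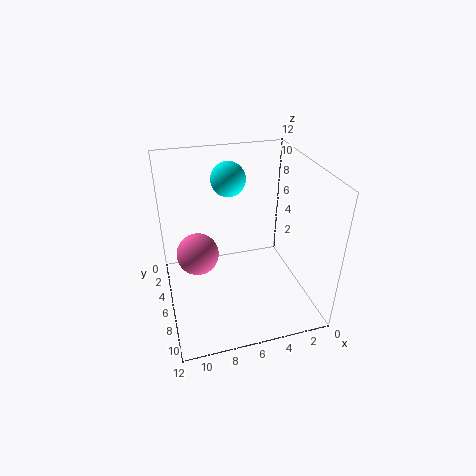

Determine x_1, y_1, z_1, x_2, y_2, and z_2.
x_1 = 6
y_1 = 3
z_1 = 10
x_2 = 9
y_2 = 2.5
z_2 = 2.5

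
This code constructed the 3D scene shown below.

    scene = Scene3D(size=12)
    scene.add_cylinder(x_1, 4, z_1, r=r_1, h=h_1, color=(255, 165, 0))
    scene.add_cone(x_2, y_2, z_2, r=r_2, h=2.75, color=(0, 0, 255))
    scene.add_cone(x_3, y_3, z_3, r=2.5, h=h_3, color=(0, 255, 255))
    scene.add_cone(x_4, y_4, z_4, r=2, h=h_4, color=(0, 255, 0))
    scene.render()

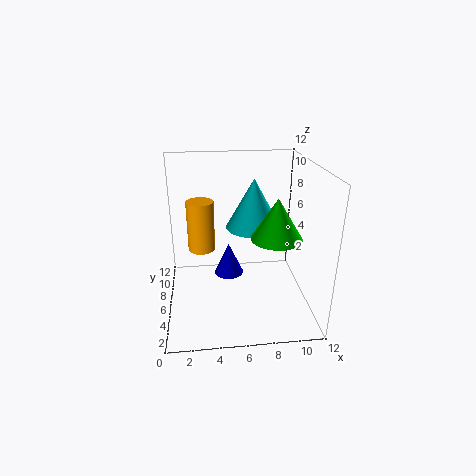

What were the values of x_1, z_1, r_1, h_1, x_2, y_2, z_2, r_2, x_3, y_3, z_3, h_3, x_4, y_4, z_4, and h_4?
x_1 = 3
z_1 = 6.25
r_1 = 1
h_1 = 3.75
x_2 = 5.25
y_2 = 6.5
z_2 = 2.5
r_2 = 1.25
x_3 = 7.75
y_3 = 8.75
z_3 = 5.75
h_3 = 4.5
x_4 = 8.75
y_4 = 4
z_4 = 6.75
h_4 = 3.25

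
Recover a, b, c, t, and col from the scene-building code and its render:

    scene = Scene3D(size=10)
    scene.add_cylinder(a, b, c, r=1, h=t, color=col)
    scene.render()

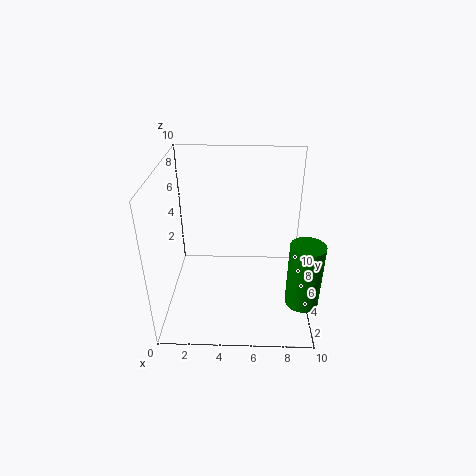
a = 9, b = 1, c = 3, t = 4, col = 'green'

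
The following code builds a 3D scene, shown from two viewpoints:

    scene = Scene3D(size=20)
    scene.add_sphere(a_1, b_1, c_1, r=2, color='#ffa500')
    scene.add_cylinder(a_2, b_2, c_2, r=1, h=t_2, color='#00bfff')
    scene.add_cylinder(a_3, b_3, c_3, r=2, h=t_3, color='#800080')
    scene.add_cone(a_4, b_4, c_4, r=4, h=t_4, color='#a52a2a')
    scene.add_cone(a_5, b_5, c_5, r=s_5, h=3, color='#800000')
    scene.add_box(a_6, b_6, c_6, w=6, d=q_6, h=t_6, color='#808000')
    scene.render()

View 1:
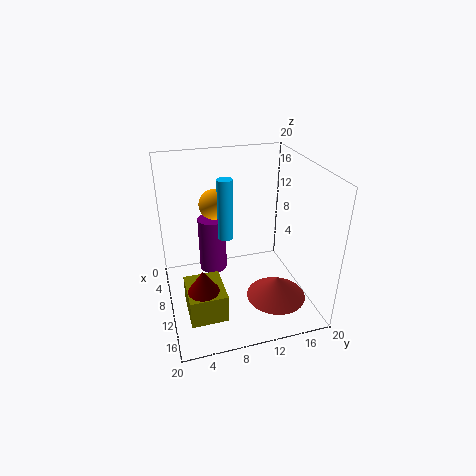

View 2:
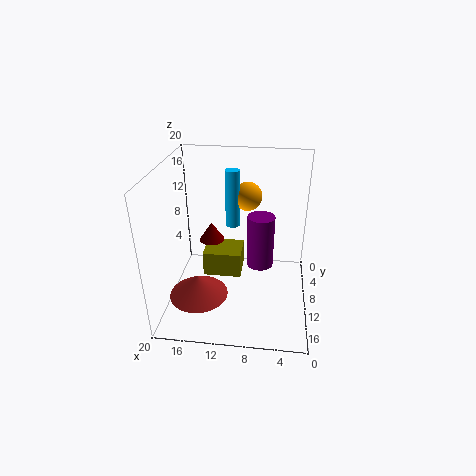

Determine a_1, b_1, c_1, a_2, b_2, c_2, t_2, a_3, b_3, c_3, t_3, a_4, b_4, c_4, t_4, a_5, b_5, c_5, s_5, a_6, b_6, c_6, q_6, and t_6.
a_1 = 9
b_1 = 7
c_1 = 15
a_2 = 11
b_2 = 8
c_2 = 11
t_2 = 8
a_3 = 7
b_3 = 7
c_3 = 4
t_3 = 8
a_4 = 15
b_4 = 14
c_4 = 3
t_4 = 3
a_5 = 15
b_5 = 4
c_5 = 6
s_5 = 2
a_6 = 10
b_6 = 2
c_6 = 1
q_6 = 5
t_6 = 4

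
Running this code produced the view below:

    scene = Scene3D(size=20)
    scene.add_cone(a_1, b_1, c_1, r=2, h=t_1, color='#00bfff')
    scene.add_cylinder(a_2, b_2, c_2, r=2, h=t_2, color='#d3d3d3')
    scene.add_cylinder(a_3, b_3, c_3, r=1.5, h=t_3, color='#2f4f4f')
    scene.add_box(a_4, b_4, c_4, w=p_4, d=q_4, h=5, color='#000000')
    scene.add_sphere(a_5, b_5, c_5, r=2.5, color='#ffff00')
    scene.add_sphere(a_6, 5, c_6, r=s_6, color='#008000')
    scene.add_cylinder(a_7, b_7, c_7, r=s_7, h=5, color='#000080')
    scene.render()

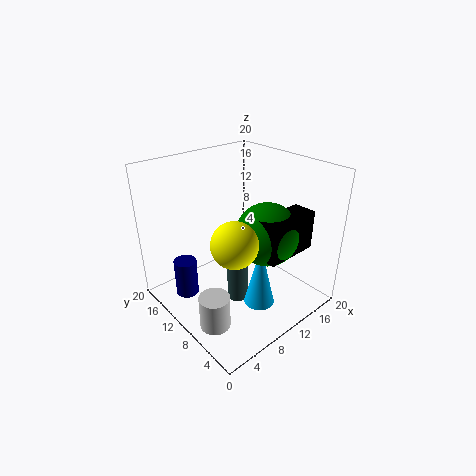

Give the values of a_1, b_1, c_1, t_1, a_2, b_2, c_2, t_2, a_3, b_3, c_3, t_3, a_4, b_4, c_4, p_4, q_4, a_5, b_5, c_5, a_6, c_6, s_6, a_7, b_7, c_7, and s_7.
a_1 = 9; b_1 = 4.5; c_1 = 3; t_1 = 8.5; a_2 = 3; b_2 = 6.5; c_2 = 1; t_2 = 4.5; a_3 = 9.5; b_3 = 9.5; c_3 = 0.5; t_3 = 6.5; a_4 = 8; b_4 = 1.5; c_4 = 10.5; p_4 = 7; q_4 = 3; a_5 = 3; b_5 = 2.5; c_5 = 15; a_6 = 10.5; c_6 = 12.5; s_6 = 4; a_7 = 2.5; b_7 = 12; c_7 = 3.5; s_7 = 1.5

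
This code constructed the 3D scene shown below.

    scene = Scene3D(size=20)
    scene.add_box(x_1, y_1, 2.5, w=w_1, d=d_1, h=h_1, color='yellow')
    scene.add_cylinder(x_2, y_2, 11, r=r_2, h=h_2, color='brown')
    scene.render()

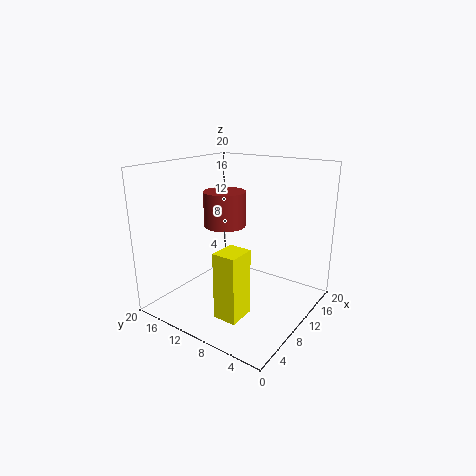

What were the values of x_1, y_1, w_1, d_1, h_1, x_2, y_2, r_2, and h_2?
x_1 = 2, y_1 = 5, w_1 = 3.5, d_1 = 3, h_1 = 8.5, x_2 = 11, y_2 = 13, r_2 = 3, h_2 = 5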